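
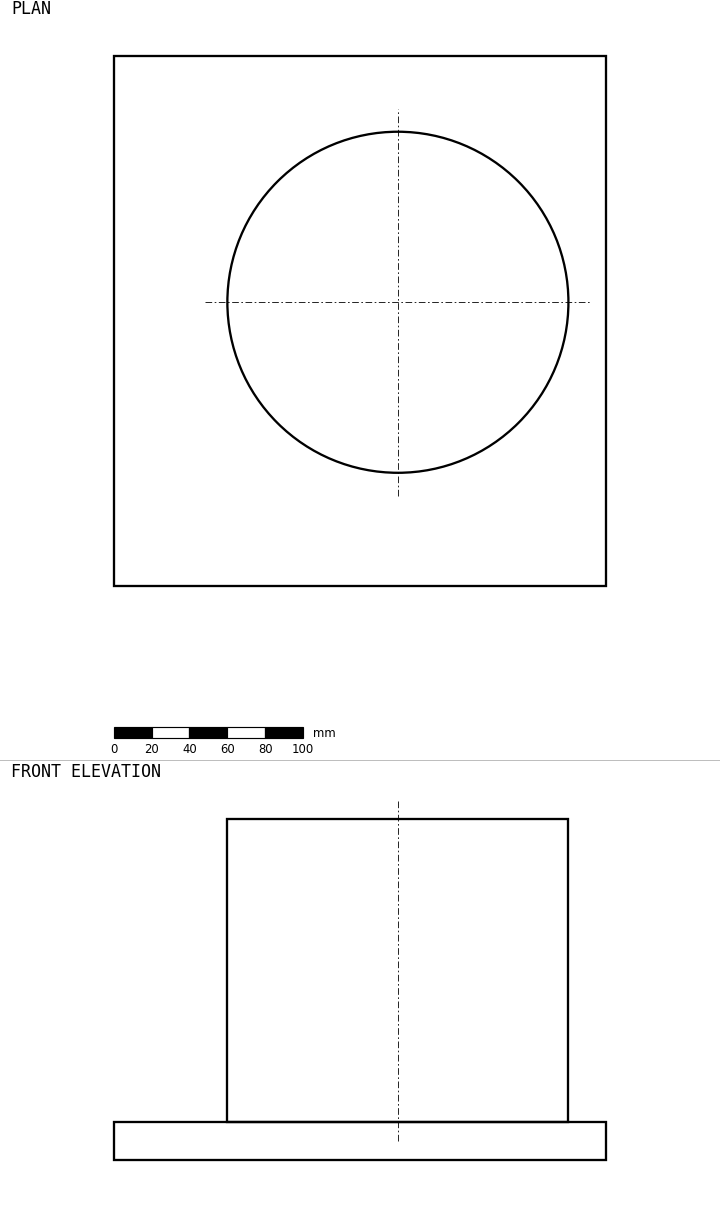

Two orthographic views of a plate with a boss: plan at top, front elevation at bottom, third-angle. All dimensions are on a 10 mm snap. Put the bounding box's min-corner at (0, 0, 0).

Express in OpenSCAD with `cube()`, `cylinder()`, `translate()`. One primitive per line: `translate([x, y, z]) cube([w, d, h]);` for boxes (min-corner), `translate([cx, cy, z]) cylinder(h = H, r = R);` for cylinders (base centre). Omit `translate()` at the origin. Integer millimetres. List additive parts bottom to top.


cube([260, 280, 20]);
translate([150, 150, 20]) cylinder(h = 160, r = 90);


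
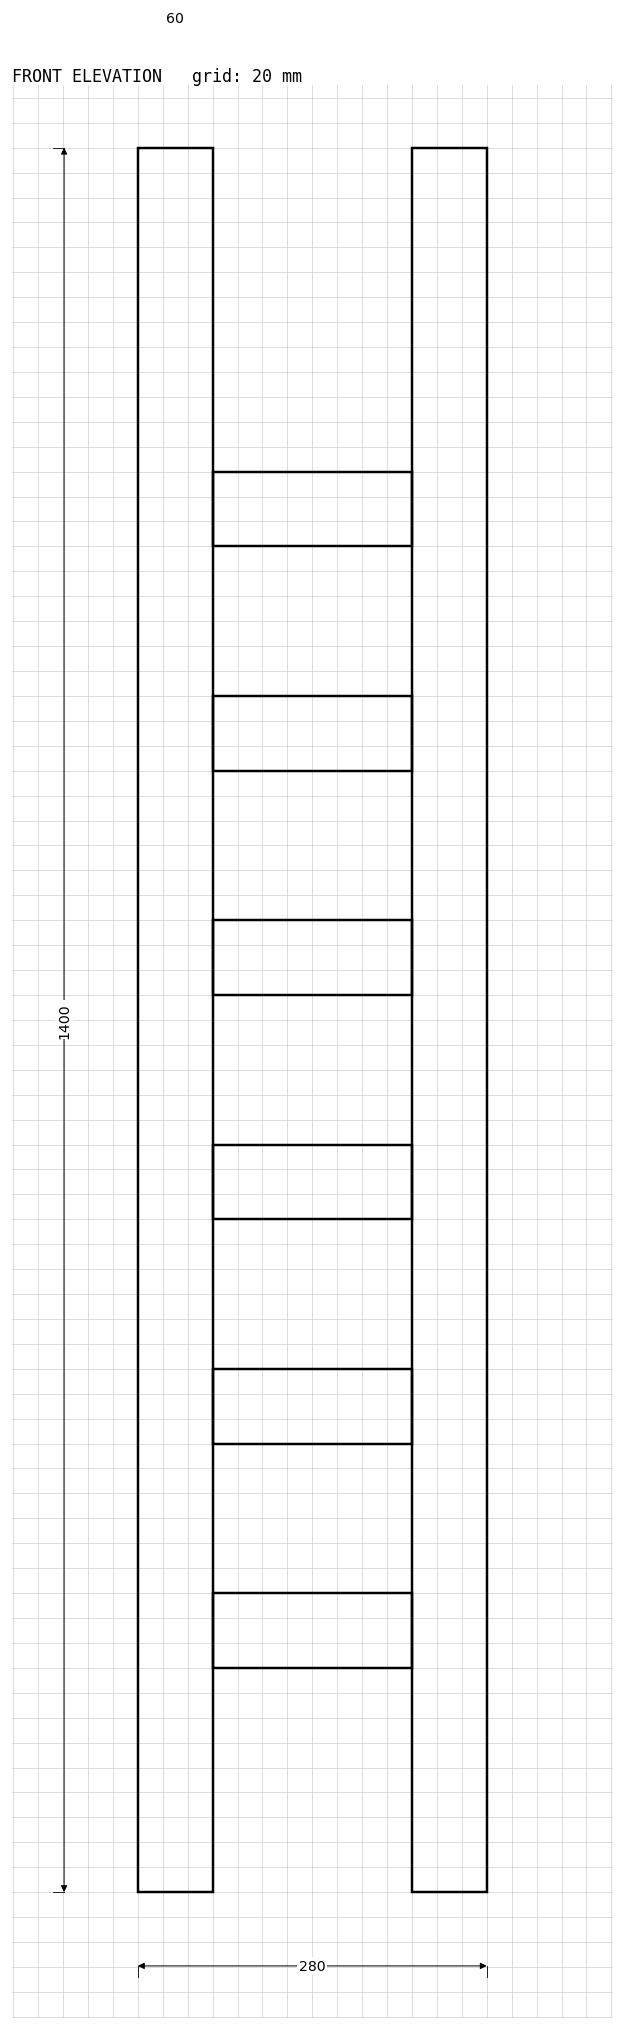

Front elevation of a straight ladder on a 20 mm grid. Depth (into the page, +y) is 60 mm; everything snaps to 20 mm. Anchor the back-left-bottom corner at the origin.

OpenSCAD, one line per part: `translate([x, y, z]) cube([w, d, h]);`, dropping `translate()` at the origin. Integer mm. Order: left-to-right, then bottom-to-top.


cube([60, 60, 1400]);
translate([60, 0, 180]) cube([160, 60, 60]);
translate([60, 0, 360]) cube([160, 60, 60]);
translate([60, 0, 540]) cube([160, 60, 60]);
translate([60, 0, 720]) cube([160, 60, 60]);
translate([60, 0, 900]) cube([160, 60, 60]);
translate([60, 0, 1080]) cube([160, 60, 60]);
translate([220, 0, 0]) cube([60, 60, 1400]);


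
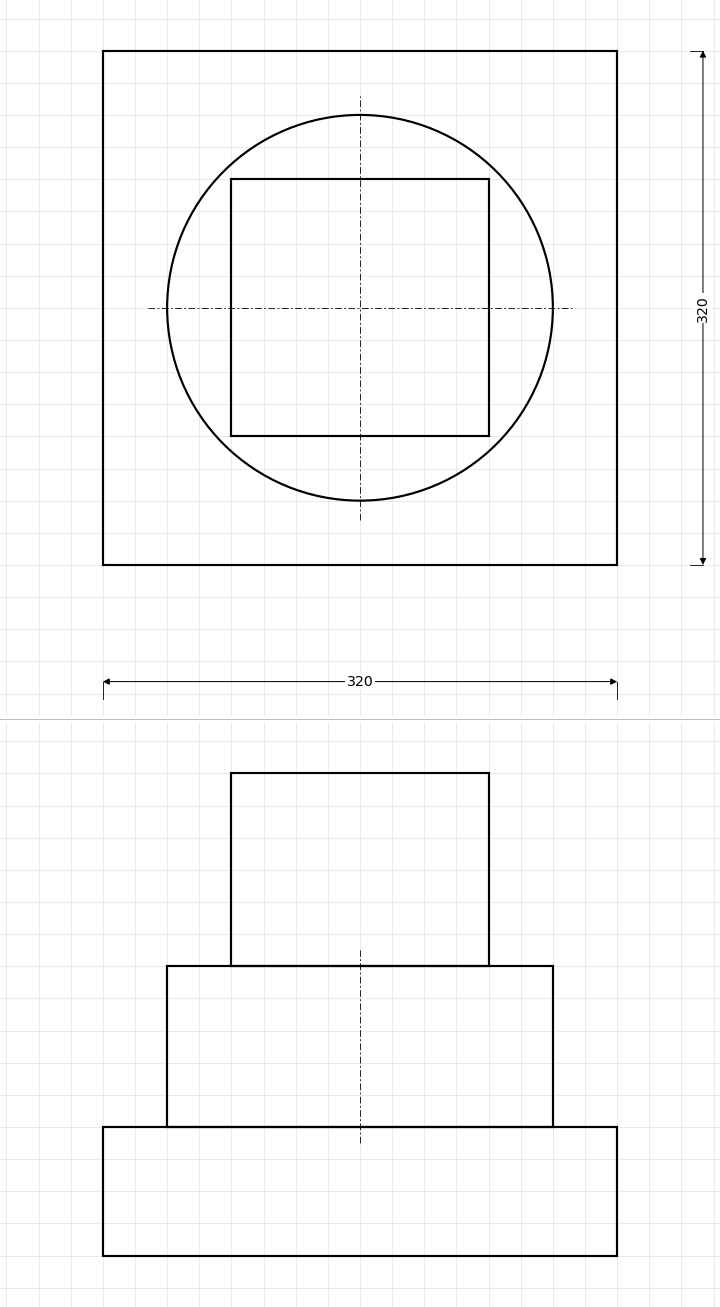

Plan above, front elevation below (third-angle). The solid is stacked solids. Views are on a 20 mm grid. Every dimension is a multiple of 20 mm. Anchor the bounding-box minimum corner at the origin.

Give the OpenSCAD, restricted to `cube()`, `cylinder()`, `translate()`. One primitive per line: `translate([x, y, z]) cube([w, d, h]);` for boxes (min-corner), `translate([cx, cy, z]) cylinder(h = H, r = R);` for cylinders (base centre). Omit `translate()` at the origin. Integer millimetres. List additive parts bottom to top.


cube([320, 320, 80]);
translate([160, 160, 80]) cylinder(h = 100, r = 120);
translate([80, 80, 180]) cube([160, 160, 120]);


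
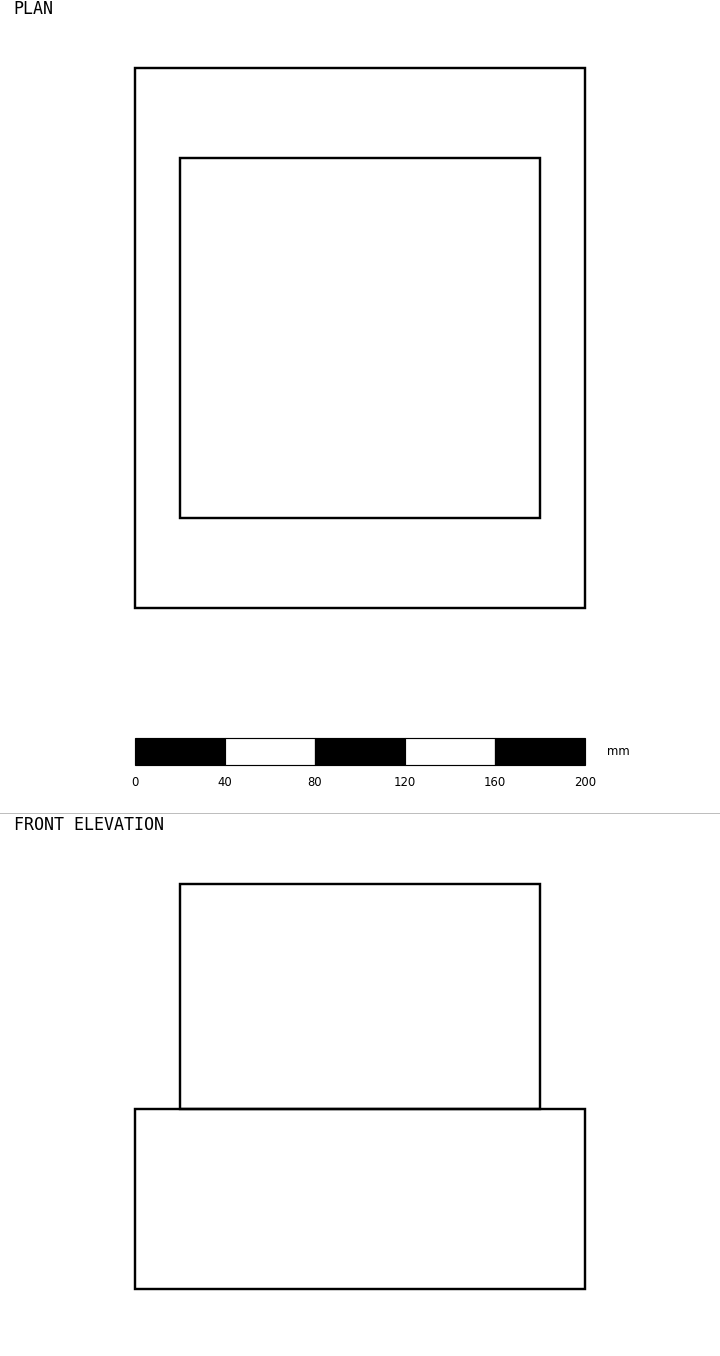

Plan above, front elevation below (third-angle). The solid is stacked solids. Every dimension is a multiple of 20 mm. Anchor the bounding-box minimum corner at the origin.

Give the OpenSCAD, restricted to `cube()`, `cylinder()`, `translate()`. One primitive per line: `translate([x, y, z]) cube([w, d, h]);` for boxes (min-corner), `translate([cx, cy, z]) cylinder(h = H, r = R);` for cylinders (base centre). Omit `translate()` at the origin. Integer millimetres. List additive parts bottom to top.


cube([200, 240, 80]);
translate([20, 40, 80]) cube([160, 160, 100]);


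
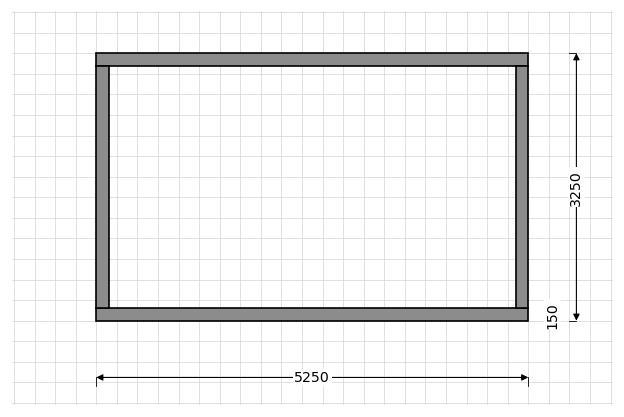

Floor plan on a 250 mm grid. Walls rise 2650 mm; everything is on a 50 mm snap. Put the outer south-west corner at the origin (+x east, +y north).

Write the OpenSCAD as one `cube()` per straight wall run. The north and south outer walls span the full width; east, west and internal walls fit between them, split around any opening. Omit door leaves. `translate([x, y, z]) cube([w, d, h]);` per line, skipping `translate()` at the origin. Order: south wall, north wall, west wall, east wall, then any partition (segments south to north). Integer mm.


cube([5250, 150, 2650]);
translate([0, 3100, 0]) cube([5250, 150, 2650]);
translate([0, 150, 0]) cube([150, 2950, 2650]);
translate([5100, 150, 0]) cube([150, 2950, 2650]);


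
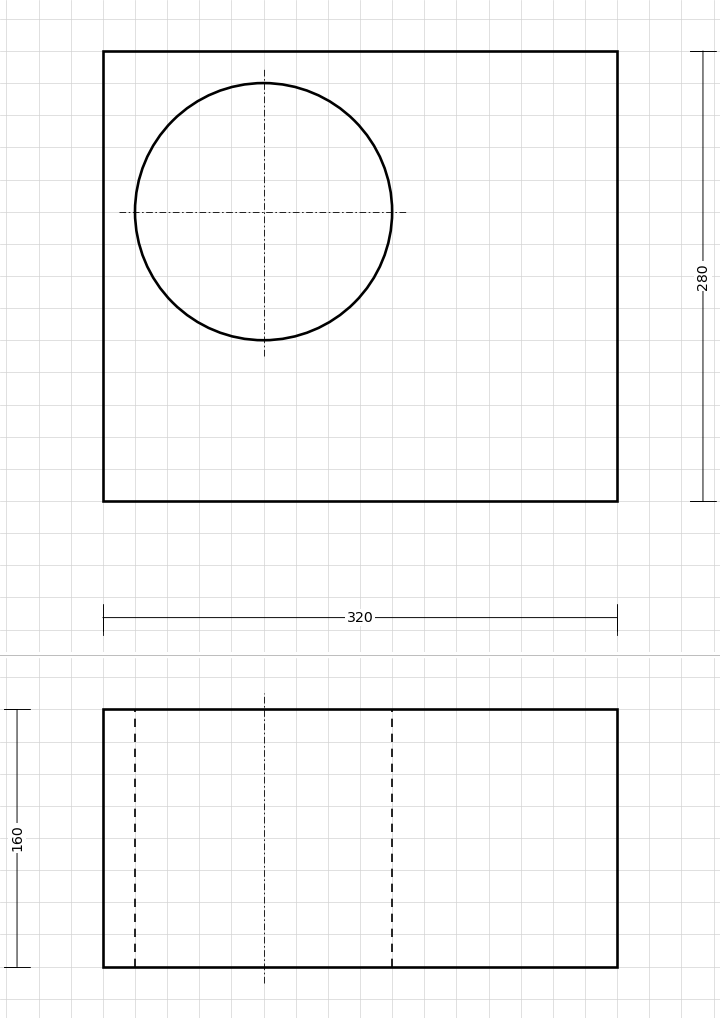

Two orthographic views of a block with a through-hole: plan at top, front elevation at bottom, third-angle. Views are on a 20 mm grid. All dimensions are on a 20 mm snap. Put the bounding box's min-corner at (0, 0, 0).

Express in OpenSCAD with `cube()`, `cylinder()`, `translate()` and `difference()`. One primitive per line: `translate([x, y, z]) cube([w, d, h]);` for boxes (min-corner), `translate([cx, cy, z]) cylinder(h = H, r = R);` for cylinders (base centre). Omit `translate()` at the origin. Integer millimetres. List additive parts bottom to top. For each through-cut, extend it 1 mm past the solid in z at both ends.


difference() {
  cube([320, 280, 160]);
  translate([100, 180, -1]) cylinder(h = 162, r = 80);
}


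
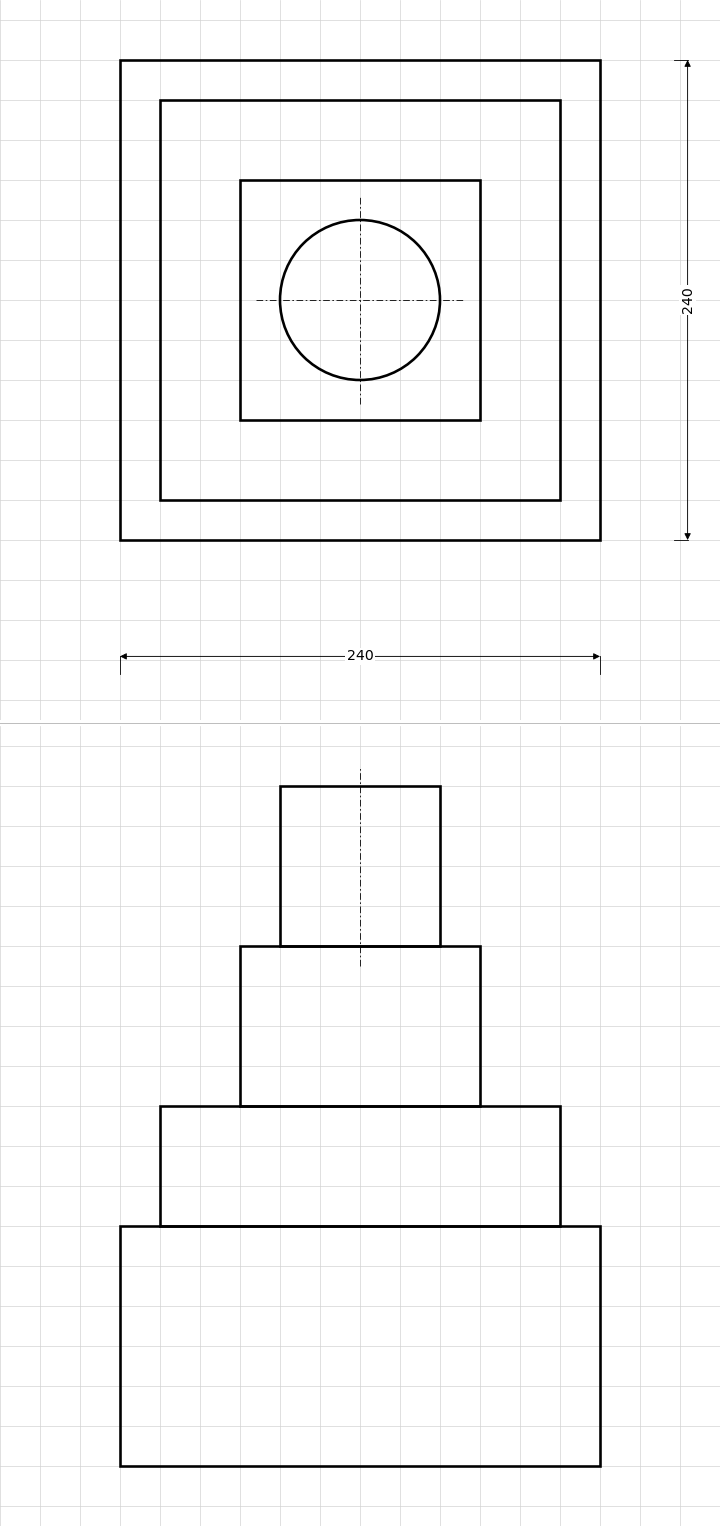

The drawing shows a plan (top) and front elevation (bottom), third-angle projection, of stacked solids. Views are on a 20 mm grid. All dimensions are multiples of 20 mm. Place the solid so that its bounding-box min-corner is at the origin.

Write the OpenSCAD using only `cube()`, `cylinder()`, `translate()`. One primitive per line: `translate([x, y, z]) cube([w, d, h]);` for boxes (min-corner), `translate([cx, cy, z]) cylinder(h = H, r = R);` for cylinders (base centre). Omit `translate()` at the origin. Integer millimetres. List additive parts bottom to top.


cube([240, 240, 120]);
translate([20, 20, 120]) cube([200, 200, 60]);
translate([60, 60, 180]) cube([120, 120, 80]);
translate([120, 120, 260]) cylinder(h = 80, r = 40);


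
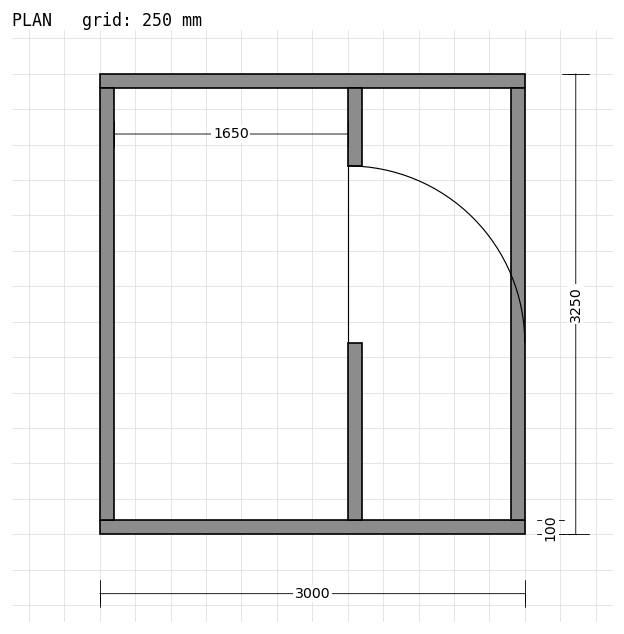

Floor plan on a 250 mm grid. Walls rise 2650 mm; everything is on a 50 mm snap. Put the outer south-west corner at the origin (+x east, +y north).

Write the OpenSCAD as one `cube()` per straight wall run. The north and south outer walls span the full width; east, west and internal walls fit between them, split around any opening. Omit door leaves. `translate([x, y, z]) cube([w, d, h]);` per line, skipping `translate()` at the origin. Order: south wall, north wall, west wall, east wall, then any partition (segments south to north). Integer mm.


cube([3000, 100, 2650]);
translate([0, 3150, 0]) cube([3000, 100, 2650]);
translate([0, 100, 0]) cube([100, 3050, 2650]);
translate([2900, 100, 0]) cube([100, 3050, 2650]);
translate([1750, 100, 0]) cube([100, 1250, 2650]);
translate([1750, 2600, 0]) cube([100, 550, 2650]);


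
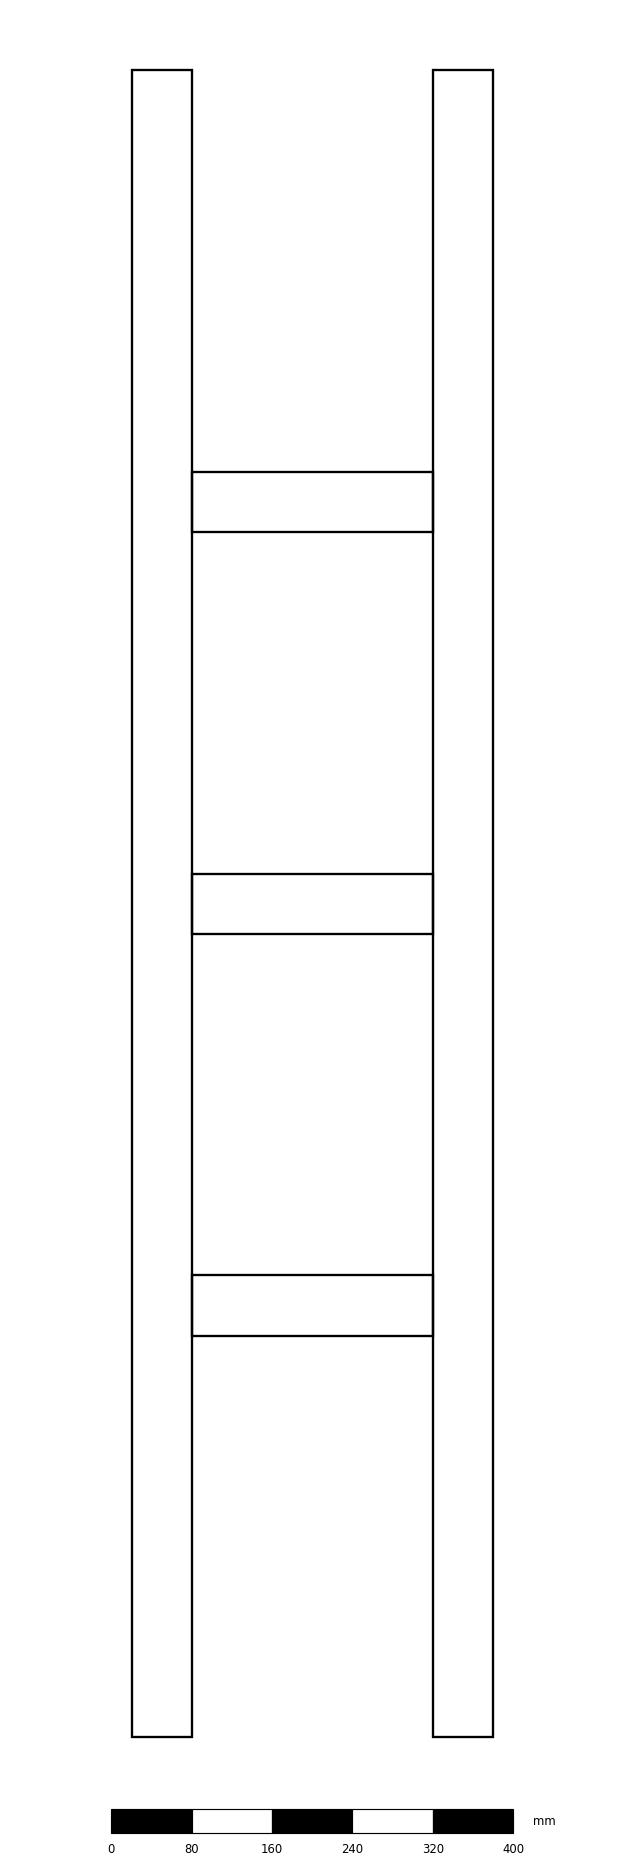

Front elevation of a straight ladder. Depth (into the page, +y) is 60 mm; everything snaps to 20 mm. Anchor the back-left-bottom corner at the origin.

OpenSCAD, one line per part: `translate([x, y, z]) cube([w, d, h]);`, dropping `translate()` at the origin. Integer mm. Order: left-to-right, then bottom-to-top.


cube([60, 60, 1660]);
translate([60, 0, 400]) cube([240, 60, 60]);
translate([60, 0, 800]) cube([240, 60, 60]);
translate([60, 0, 1200]) cube([240, 60, 60]);
translate([300, 0, 0]) cube([60, 60, 1660]);


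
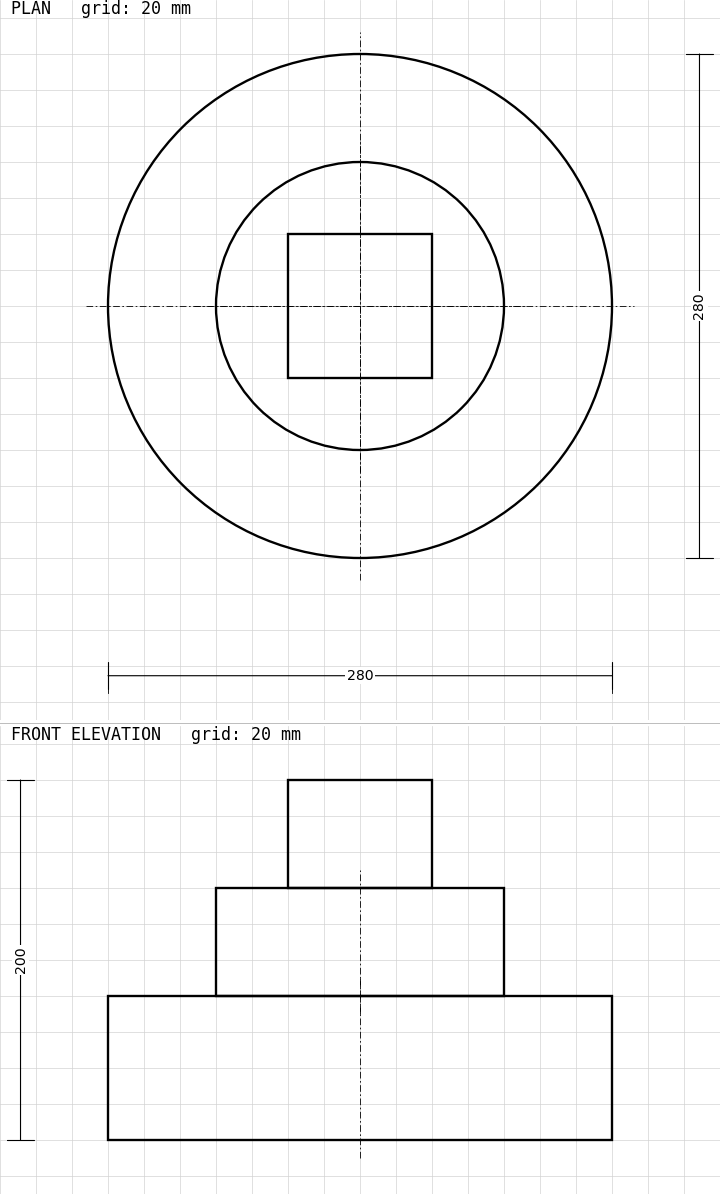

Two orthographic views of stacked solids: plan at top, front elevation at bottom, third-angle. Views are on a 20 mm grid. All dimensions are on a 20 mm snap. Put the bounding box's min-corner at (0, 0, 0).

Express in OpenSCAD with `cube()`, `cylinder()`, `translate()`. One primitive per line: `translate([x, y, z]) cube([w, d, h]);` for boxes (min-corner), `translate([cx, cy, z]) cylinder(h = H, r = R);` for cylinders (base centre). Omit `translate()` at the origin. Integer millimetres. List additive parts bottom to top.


translate([140, 140, 0]) cylinder(h = 80, r = 140);
translate([140, 140, 80]) cylinder(h = 60, r = 80);
translate([100, 100, 140]) cube([80, 80, 60]);


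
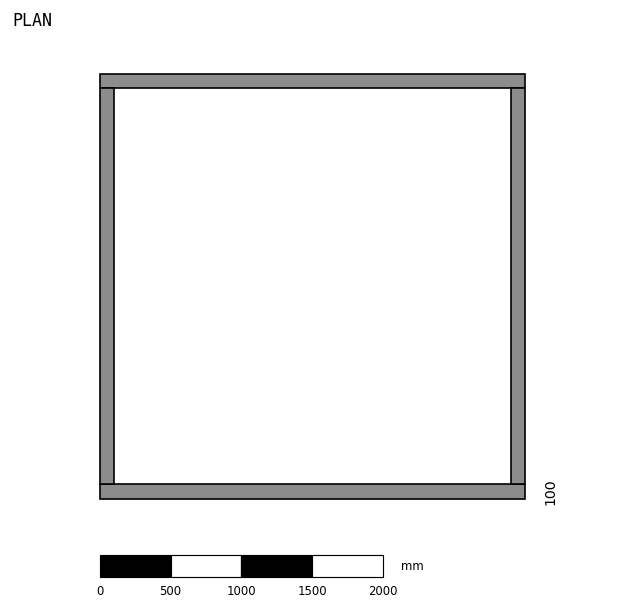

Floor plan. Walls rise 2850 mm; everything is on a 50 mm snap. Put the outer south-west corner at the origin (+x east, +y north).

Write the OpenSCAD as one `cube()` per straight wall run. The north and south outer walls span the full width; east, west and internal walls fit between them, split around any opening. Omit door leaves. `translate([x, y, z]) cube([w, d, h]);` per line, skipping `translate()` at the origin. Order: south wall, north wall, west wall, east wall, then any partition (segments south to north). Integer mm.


cube([3000, 100, 2850]);
translate([0, 2900, 0]) cube([3000, 100, 2850]);
translate([0, 100, 0]) cube([100, 2800, 2850]);
translate([2900, 100, 0]) cube([100, 2800, 2850]);


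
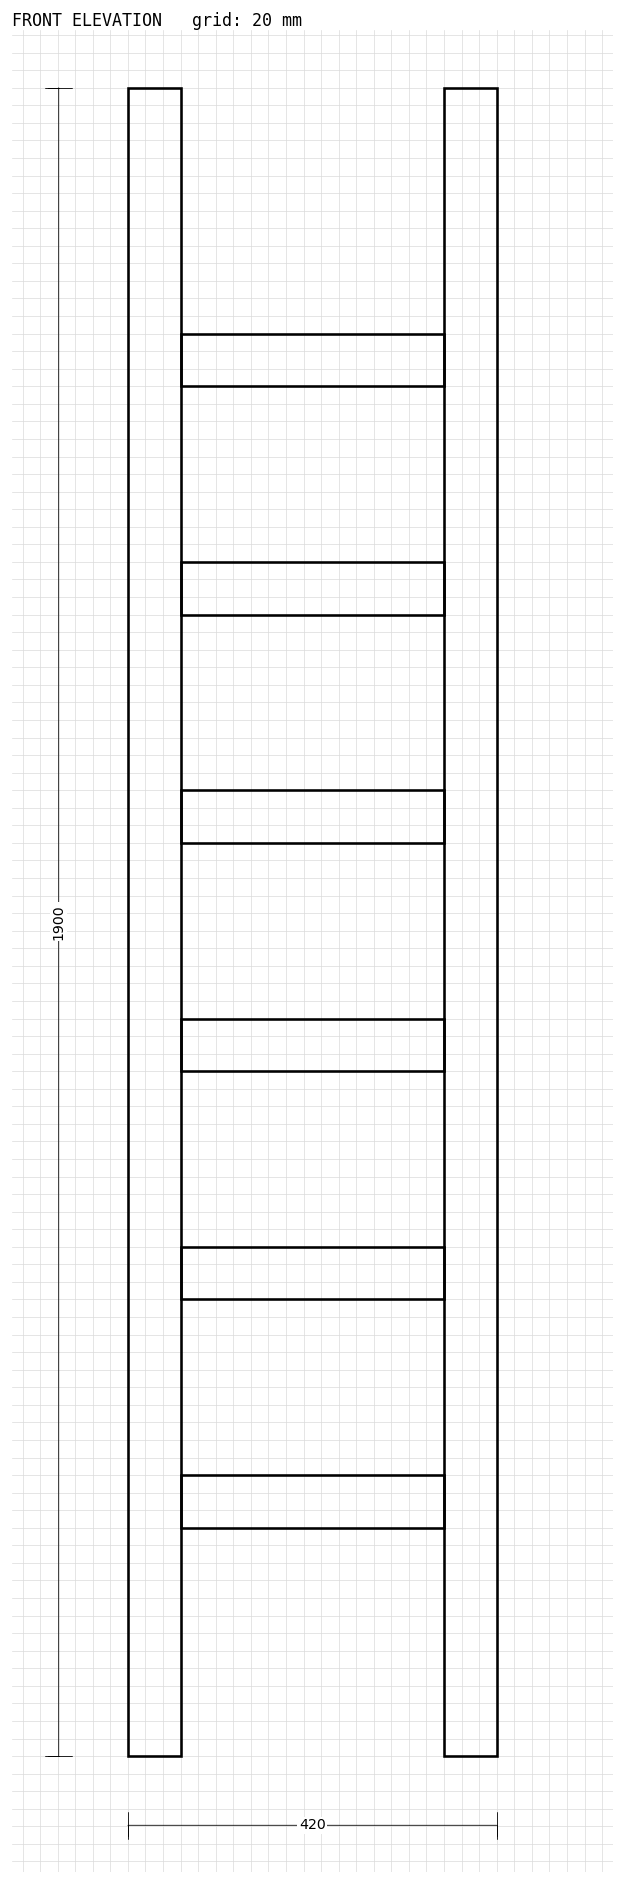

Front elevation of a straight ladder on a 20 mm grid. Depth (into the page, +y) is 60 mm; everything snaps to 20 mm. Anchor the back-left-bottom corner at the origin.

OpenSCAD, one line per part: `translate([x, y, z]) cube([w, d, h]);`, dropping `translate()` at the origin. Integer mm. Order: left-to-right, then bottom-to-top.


cube([60, 60, 1900]);
translate([60, 0, 260]) cube([300, 60, 60]);
translate([60, 0, 520]) cube([300, 60, 60]);
translate([60, 0, 780]) cube([300, 60, 60]);
translate([60, 0, 1040]) cube([300, 60, 60]);
translate([60, 0, 1300]) cube([300, 60, 60]);
translate([60, 0, 1560]) cube([300, 60, 60]);
translate([360, 0, 0]) cube([60, 60, 1900]);


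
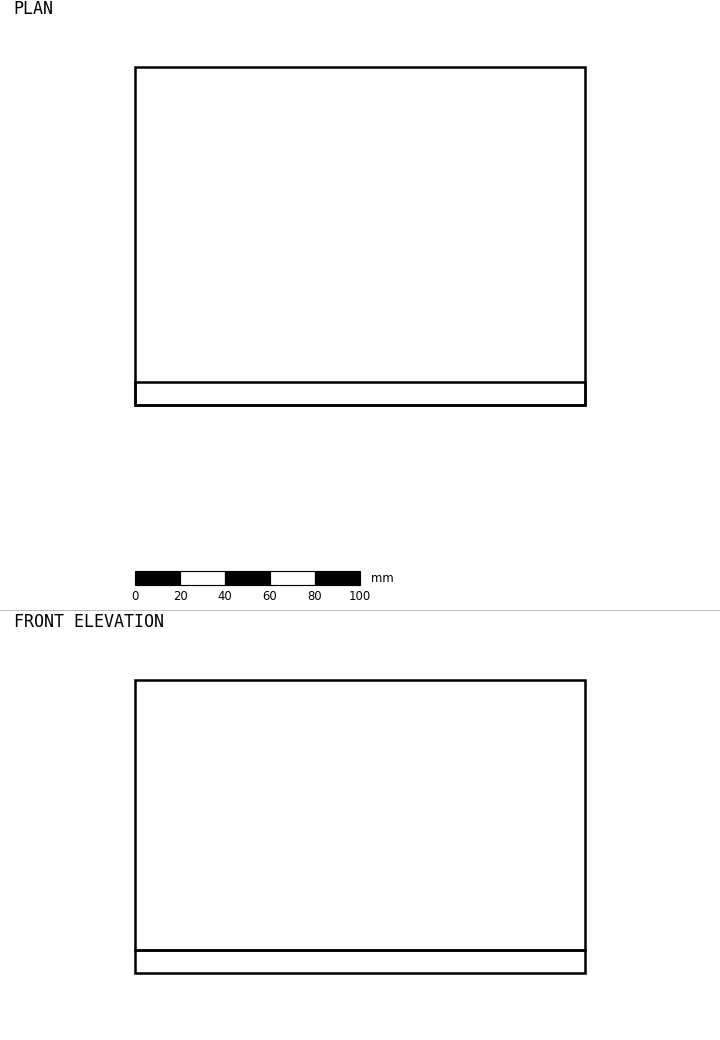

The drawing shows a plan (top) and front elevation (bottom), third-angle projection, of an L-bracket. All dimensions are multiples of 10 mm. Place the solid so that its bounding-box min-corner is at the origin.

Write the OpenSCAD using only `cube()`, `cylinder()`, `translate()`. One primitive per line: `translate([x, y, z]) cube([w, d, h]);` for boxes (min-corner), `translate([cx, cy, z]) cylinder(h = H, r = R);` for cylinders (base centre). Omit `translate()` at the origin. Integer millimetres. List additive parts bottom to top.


cube([200, 150, 10]);
translate([0, 0, 10]) cube([200, 10, 120]);


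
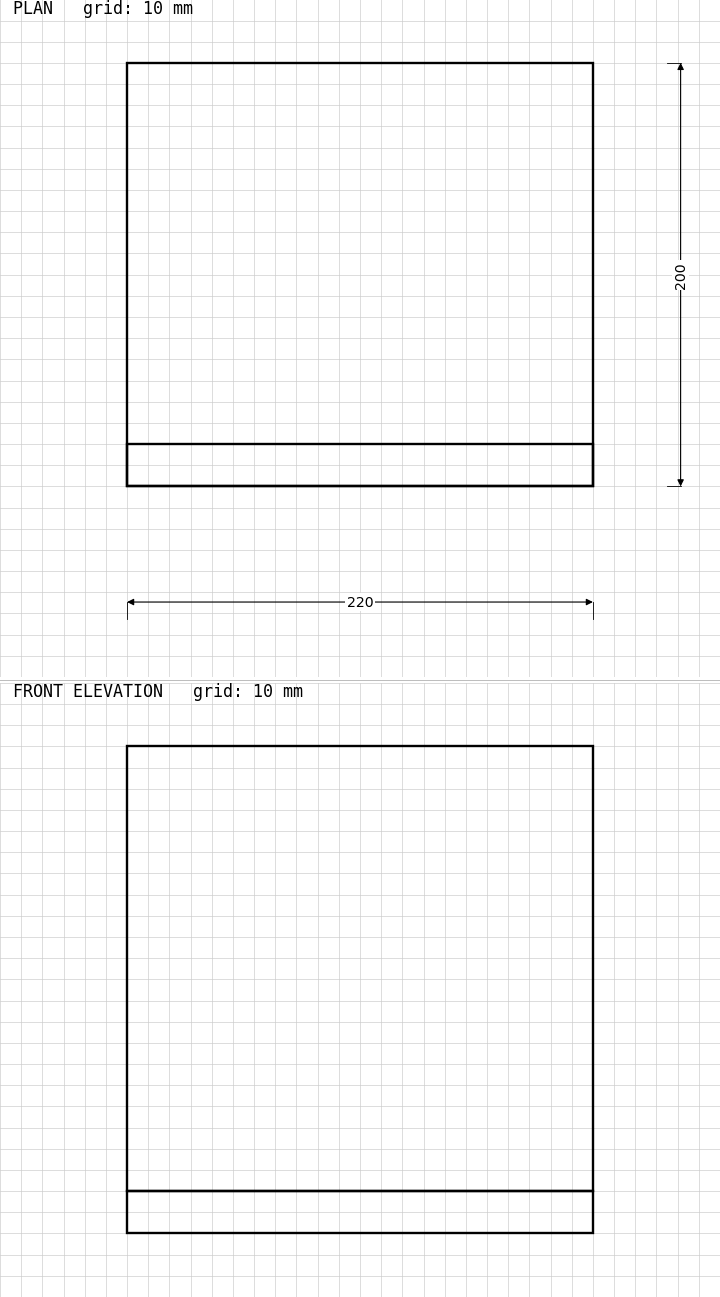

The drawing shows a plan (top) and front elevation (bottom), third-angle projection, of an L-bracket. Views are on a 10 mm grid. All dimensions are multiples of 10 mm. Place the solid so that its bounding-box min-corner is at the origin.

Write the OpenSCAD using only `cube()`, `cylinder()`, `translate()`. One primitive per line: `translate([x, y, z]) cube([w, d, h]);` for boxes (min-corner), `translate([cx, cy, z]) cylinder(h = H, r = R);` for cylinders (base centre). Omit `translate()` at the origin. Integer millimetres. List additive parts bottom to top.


cube([220, 200, 20]);
translate([0, 0, 20]) cube([220, 20, 210]);


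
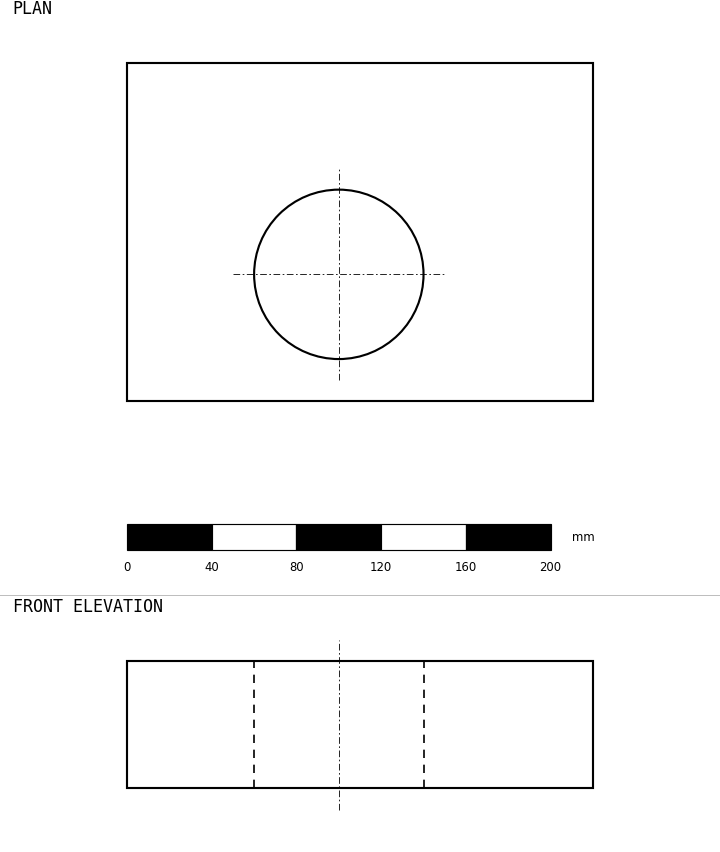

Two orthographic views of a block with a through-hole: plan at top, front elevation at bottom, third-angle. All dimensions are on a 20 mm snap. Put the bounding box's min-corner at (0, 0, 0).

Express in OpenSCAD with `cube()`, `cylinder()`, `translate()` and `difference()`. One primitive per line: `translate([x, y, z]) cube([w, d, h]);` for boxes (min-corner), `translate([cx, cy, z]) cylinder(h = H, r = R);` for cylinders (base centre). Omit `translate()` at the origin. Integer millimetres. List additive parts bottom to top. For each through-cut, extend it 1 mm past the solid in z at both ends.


difference() {
  cube([220, 160, 60]);
  translate([100, 60, -1]) cylinder(h = 62, r = 40);
}


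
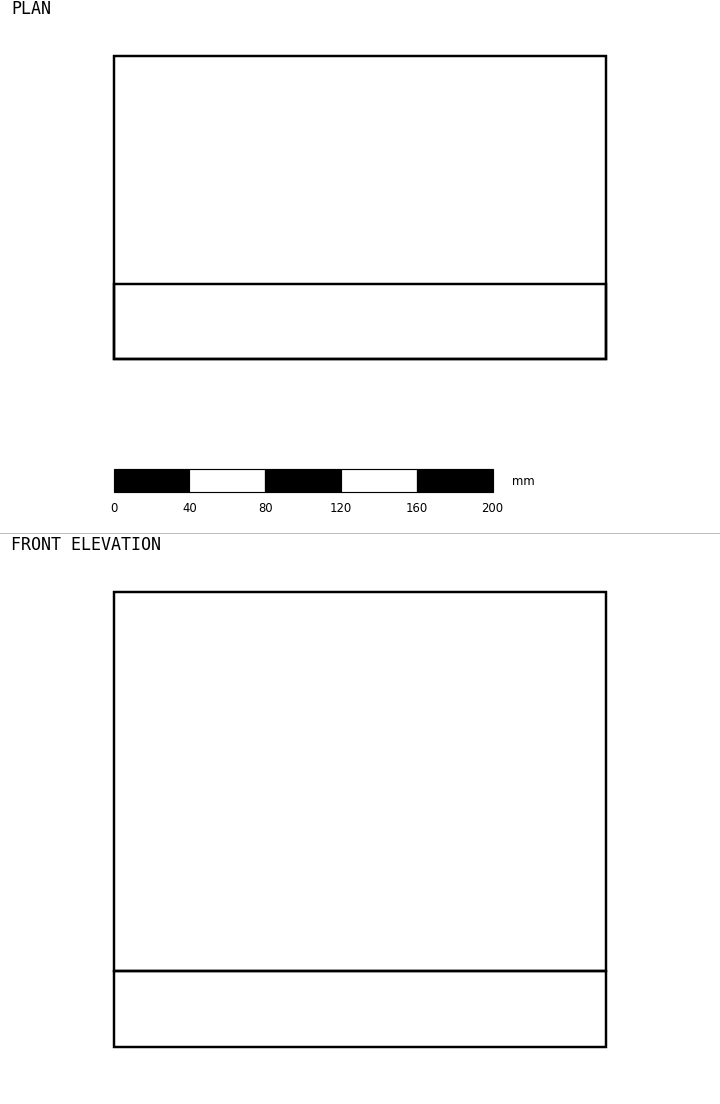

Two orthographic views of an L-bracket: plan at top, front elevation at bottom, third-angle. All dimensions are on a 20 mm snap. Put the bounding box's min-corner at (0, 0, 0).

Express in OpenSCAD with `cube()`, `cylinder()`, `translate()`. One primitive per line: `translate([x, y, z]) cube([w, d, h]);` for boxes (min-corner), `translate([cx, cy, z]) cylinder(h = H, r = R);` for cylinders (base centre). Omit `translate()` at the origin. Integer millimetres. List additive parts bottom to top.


cube([260, 160, 40]);
translate([0, 0, 40]) cube([260, 40, 200]);


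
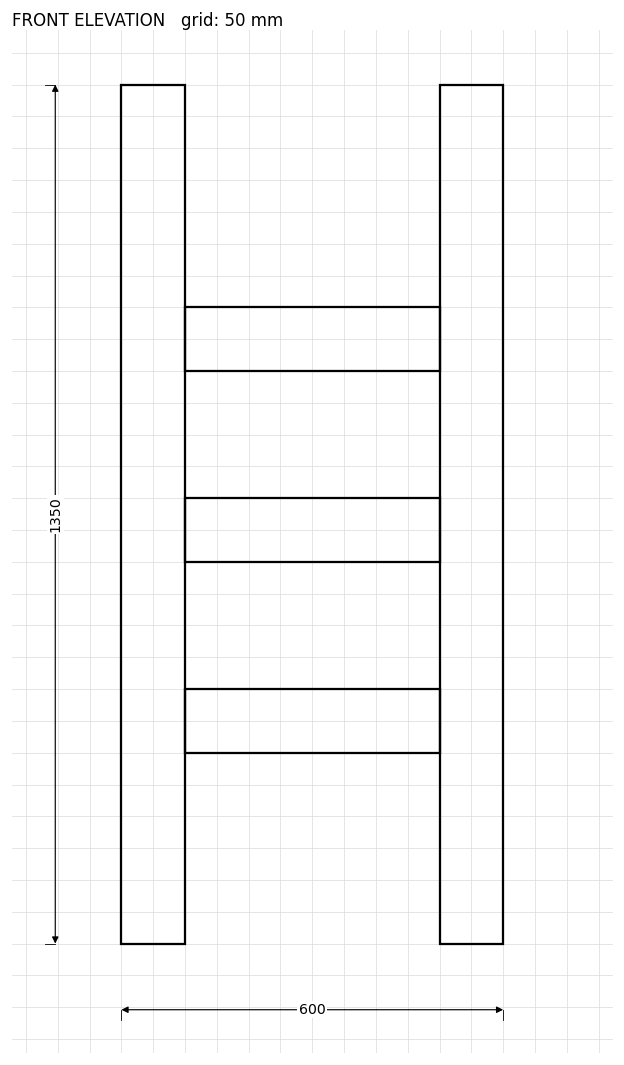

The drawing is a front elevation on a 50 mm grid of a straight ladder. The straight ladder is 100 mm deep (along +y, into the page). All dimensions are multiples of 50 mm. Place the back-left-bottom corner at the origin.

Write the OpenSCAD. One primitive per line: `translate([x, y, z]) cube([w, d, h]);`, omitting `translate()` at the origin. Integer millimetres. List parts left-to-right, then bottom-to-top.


cube([100, 100, 1350]);
translate([100, 0, 300]) cube([400, 100, 100]);
translate([100, 0, 600]) cube([400, 100, 100]);
translate([100, 0, 900]) cube([400, 100, 100]);
translate([500, 0, 0]) cube([100, 100, 1350]);


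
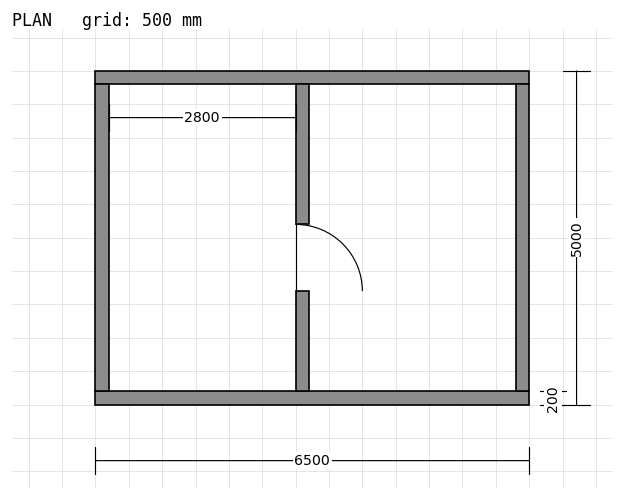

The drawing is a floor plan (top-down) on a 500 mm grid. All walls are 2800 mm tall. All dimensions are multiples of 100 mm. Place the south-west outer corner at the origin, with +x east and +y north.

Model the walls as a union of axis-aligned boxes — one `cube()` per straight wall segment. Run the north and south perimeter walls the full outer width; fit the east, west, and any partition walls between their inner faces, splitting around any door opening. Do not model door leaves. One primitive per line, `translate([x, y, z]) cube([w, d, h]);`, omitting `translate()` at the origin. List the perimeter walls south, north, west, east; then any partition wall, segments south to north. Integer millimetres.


cube([6500, 200, 2800]);
translate([0, 4800, 0]) cube([6500, 200, 2800]);
translate([0, 200, 0]) cube([200, 4600, 2800]);
translate([6300, 200, 0]) cube([200, 4600, 2800]);
translate([3000, 200, 0]) cube([200, 1500, 2800]);
translate([3000, 2700, 0]) cube([200, 2100, 2800]);


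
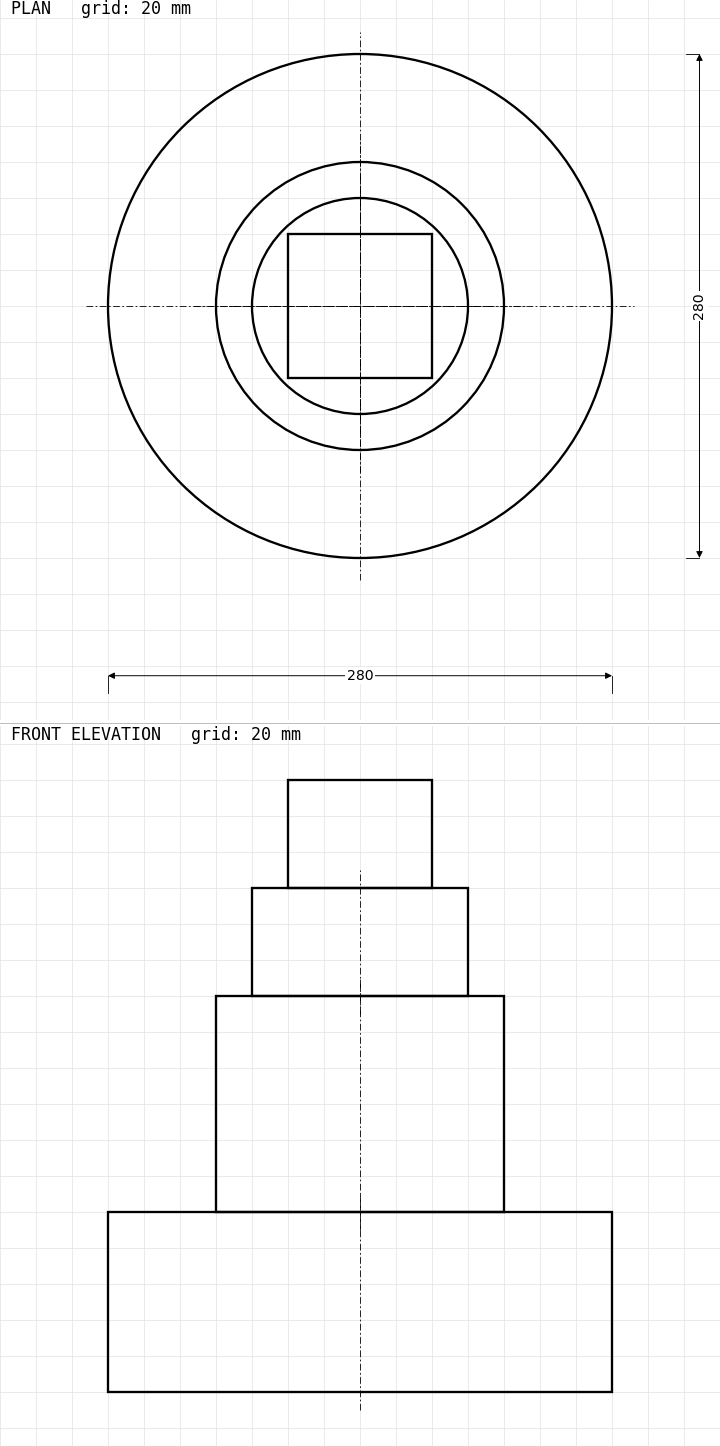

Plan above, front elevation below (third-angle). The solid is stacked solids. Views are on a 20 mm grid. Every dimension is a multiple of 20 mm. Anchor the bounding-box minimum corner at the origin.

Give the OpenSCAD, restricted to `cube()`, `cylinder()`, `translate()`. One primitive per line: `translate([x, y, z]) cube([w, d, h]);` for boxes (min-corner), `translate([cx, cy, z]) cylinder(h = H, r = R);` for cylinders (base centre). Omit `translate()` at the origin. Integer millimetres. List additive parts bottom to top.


translate([140, 140, 0]) cylinder(h = 100, r = 140);
translate([140, 140, 100]) cylinder(h = 120, r = 80);
translate([140, 140, 220]) cylinder(h = 60, r = 60);
translate([100, 100, 280]) cube([80, 80, 60]);


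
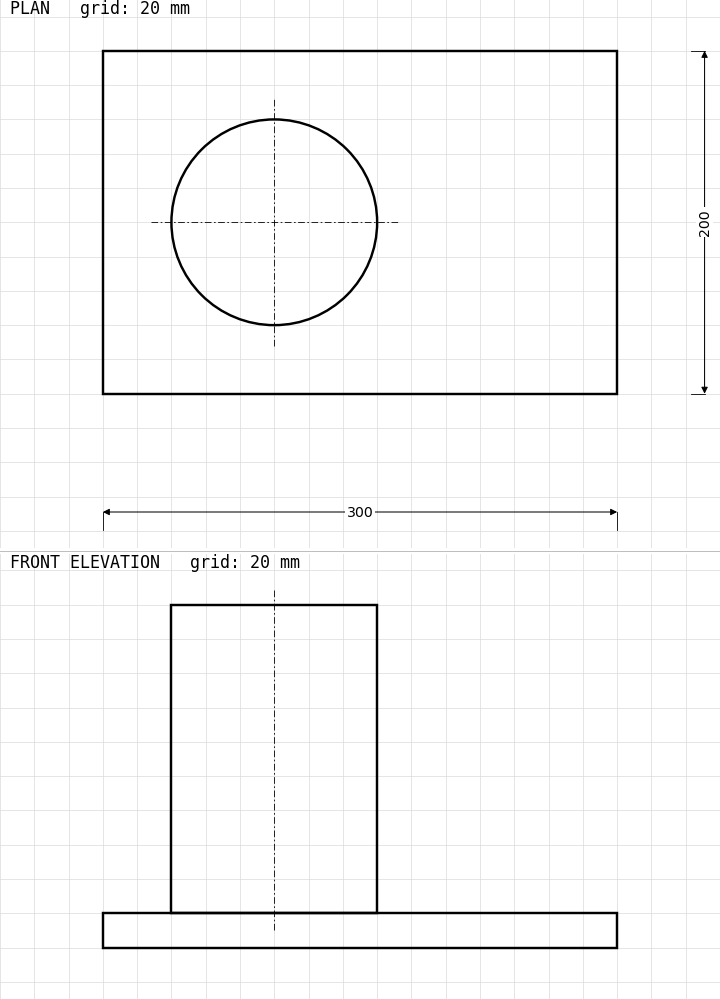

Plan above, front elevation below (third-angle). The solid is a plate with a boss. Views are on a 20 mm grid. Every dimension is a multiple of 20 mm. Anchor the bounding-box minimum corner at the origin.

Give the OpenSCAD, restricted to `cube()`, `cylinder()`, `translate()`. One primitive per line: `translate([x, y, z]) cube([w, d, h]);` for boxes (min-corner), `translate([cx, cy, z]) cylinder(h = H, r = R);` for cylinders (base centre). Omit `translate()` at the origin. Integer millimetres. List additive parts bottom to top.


cube([300, 200, 20]);
translate([100, 100, 20]) cylinder(h = 180, r = 60);


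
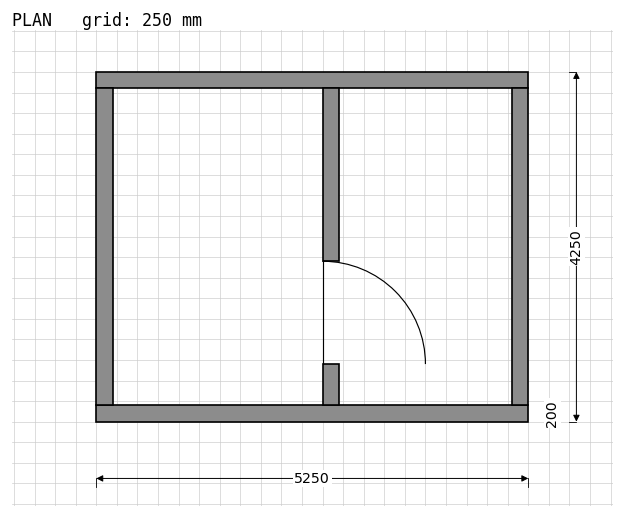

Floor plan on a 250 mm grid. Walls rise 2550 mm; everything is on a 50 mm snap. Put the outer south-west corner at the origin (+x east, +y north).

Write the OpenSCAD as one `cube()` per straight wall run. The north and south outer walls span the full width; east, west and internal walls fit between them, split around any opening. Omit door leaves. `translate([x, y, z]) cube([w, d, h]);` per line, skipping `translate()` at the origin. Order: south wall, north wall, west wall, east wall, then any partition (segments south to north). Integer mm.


cube([5250, 200, 2550]);
translate([0, 4050, 0]) cube([5250, 200, 2550]);
translate([0, 200, 0]) cube([200, 3850, 2550]);
translate([5050, 200, 0]) cube([200, 3850, 2550]);
translate([2750, 200, 0]) cube([200, 500, 2550]);
translate([2750, 1950, 0]) cube([200, 2100, 2550]);


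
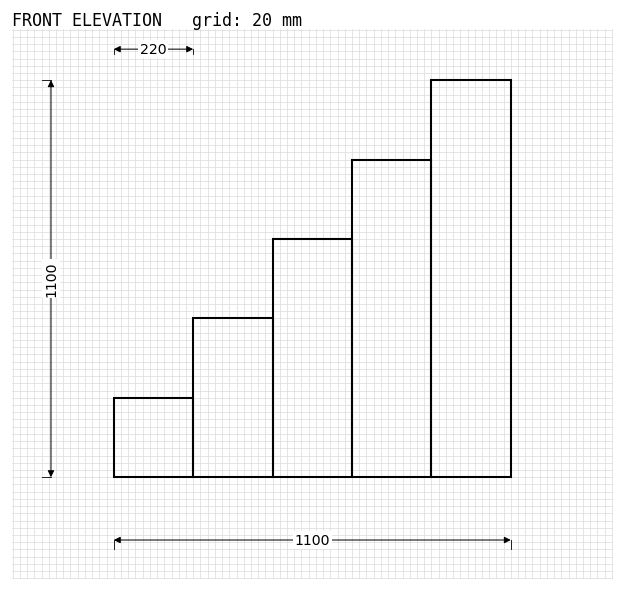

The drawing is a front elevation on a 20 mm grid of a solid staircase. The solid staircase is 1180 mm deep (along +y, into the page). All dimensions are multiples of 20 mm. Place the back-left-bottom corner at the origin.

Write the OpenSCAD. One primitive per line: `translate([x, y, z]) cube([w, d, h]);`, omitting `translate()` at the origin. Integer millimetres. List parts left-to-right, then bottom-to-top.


cube([220, 1180, 220]);
translate([220, 0, 0]) cube([220, 1180, 440]);
translate([440, 0, 0]) cube([220, 1180, 660]);
translate([660, 0, 0]) cube([220, 1180, 880]);
translate([880, 0, 0]) cube([220, 1180, 1100]);


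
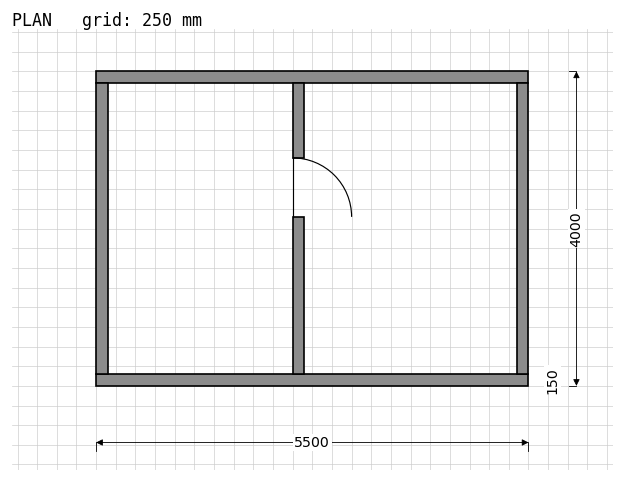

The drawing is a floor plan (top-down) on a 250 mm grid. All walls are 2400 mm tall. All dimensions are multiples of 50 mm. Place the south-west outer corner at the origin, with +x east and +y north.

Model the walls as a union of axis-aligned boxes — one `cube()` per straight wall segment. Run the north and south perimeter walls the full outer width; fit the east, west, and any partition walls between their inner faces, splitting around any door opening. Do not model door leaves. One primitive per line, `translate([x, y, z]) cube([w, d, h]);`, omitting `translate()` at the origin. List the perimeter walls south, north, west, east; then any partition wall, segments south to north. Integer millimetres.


cube([5500, 150, 2400]);
translate([0, 3850, 0]) cube([5500, 150, 2400]);
translate([0, 150, 0]) cube([150, 3700, 2400]);
translate([5350, 150, 0]) cube([150, 3700, 2400]);
translate([2500, 150, 0]) cube([150, 2000, 2400]);
translate([2500, 2900, 0]) cube([150, 950, 2400]);


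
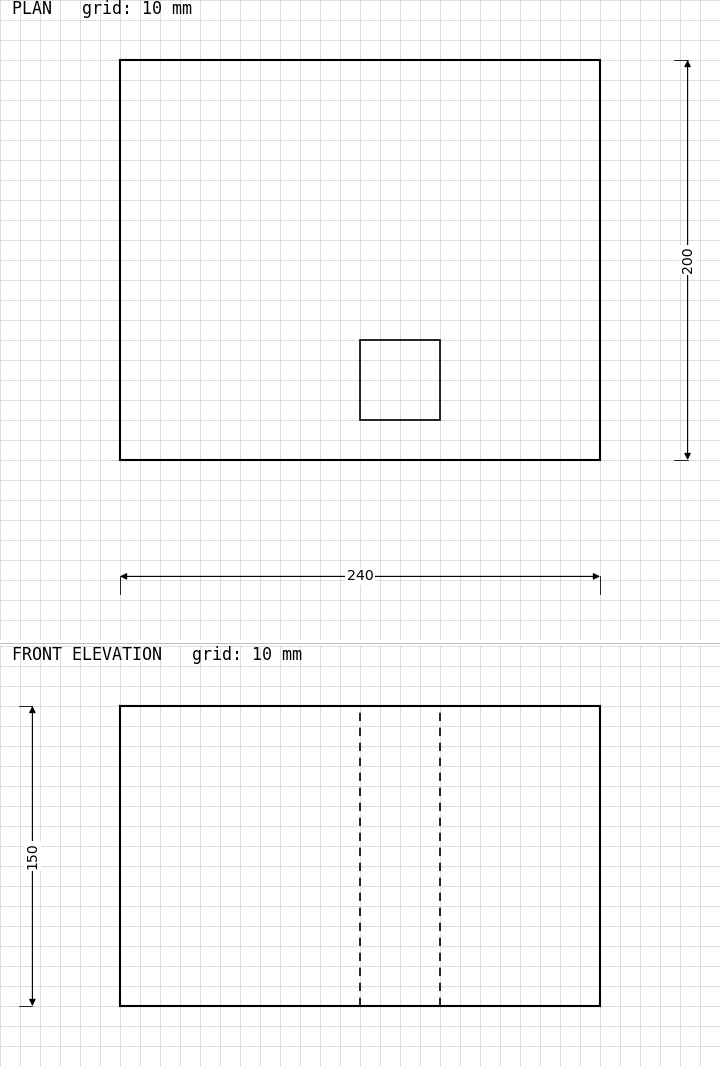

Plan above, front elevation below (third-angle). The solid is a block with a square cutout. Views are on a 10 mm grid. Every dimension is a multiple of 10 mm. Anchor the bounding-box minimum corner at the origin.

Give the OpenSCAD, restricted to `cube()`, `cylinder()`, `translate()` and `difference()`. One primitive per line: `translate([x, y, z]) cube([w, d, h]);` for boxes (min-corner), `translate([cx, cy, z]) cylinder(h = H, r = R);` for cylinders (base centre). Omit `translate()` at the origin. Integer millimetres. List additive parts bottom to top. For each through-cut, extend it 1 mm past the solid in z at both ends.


difference() {
  cube([240, 200, 150]);
  translate([120, 20, -1]) cube([40, 40, 152]);
}


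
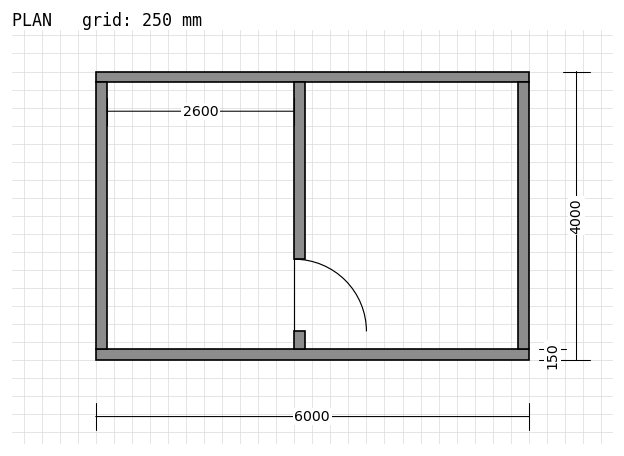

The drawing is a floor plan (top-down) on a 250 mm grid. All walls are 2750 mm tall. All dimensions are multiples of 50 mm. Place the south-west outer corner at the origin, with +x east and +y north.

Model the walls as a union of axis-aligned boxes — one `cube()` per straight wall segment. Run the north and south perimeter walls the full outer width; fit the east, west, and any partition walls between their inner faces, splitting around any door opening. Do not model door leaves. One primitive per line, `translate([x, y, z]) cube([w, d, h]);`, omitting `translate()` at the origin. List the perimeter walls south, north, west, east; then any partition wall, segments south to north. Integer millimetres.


cube([6000, 150, 2750]);
translate([0, 3850, 0]) cube([6000, 150, 2750]);
translate([0, 150, 0]) cube([150, 3700, 2750]);
translate([5850, 150, 0]) cube([150, 3700, 2750]);
translate([2750, 150, 0]) cube([150, 250, 2750]);
translate([2750, 1400, 0]) cube([150, 2450, 2750]);


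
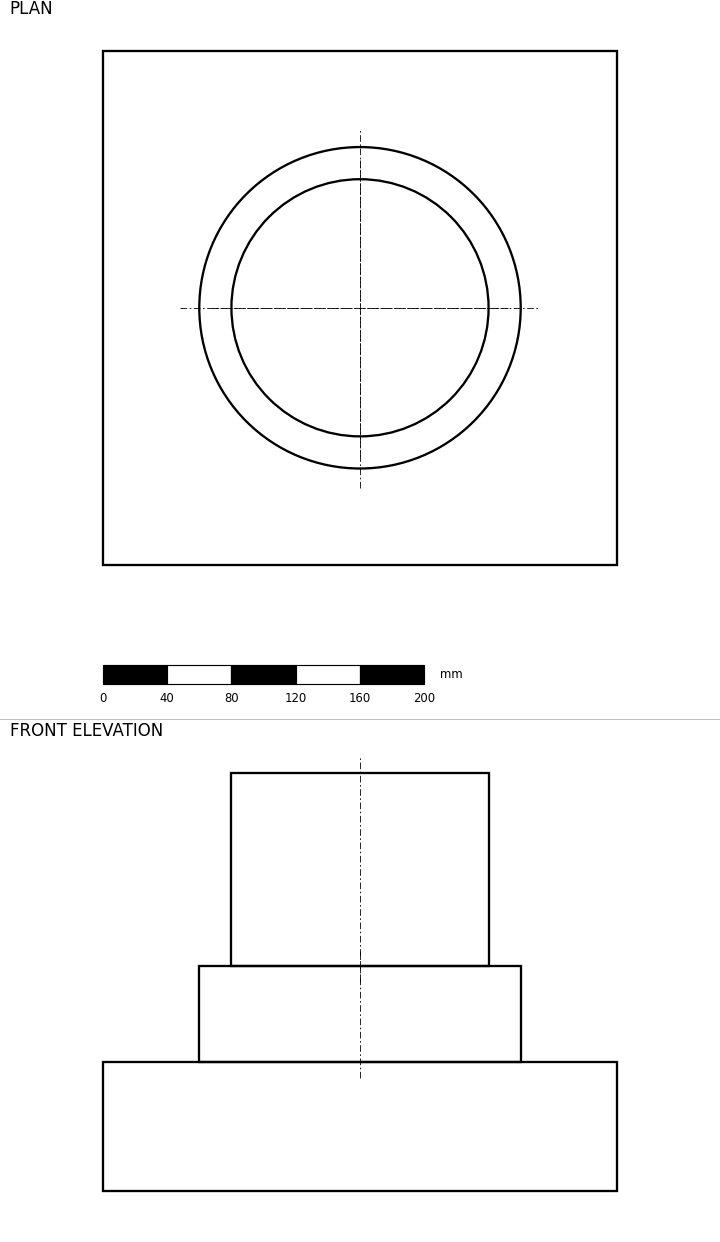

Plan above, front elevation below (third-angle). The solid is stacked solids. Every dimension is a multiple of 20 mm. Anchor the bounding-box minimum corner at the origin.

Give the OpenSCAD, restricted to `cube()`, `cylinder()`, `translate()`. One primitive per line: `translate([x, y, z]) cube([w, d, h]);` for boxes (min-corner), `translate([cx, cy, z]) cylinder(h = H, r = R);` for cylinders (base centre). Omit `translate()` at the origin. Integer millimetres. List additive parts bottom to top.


cube([320, 320, 80]);
translate([160, 160, 80]) cylinder(h = 60, r = 100);
translate([160, 160, 140]) cylinder(h = 120, r = 80);


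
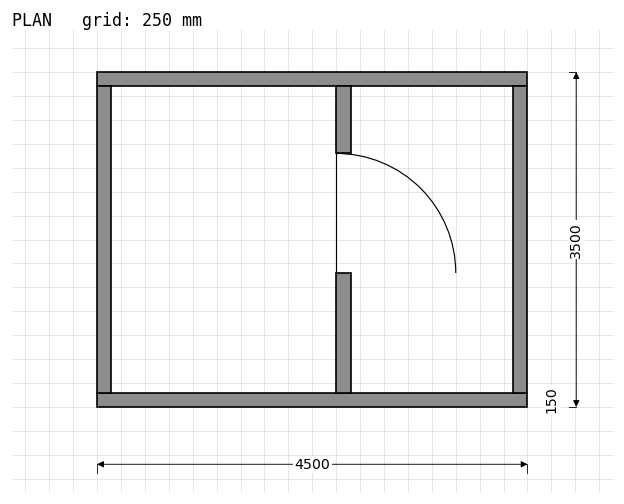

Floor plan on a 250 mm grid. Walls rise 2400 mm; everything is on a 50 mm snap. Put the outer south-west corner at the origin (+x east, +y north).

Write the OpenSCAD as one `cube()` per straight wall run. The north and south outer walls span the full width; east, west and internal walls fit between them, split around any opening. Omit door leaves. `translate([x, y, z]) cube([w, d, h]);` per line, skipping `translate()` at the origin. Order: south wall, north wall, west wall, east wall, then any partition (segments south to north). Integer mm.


cube([4500, 150, 2400]);
translate([0, 3350, 0]) cube([4500, 150, 2400]);
translate([0, 150, 0]) cube([150, 3200, 2400]);
translate([4350, 150, 0]) cube([150, 3200, 2400]);
translate([2500, 150, 0]) cube([150, 1250, 2400]);
translate([2500, 2650, 0]) cube([150, 700, 2400]);


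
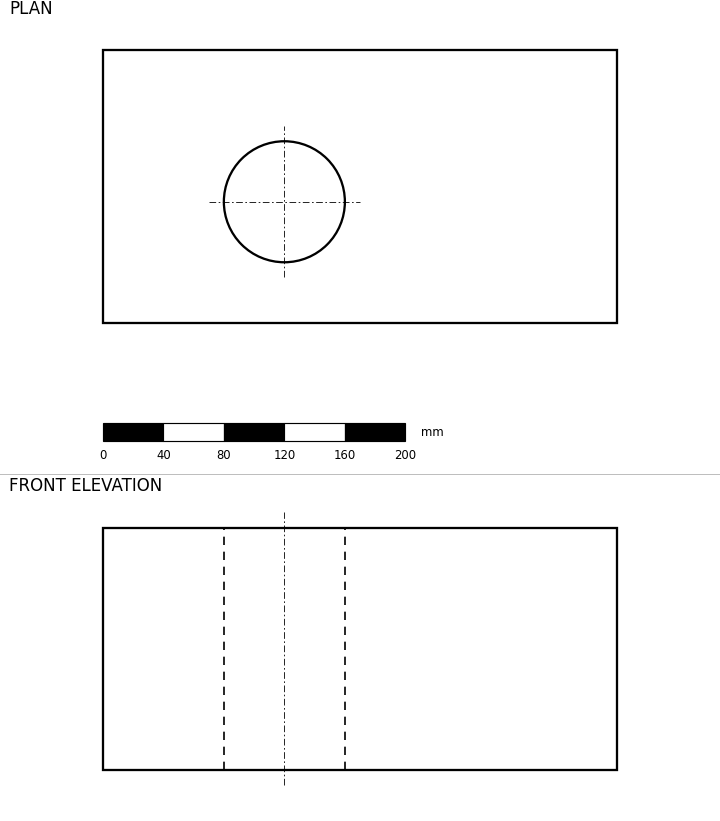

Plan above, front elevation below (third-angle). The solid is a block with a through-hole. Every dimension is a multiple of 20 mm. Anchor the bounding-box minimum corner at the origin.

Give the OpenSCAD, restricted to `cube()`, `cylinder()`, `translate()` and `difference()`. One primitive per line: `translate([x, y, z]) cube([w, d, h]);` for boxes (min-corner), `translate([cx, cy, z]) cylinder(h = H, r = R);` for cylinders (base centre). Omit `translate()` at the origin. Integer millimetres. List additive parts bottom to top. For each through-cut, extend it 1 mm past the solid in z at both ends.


difference() {
  cube([340, 180, 160]);
  translate([120, 80, -1]) cylinder(h = 162, r = 40);
}


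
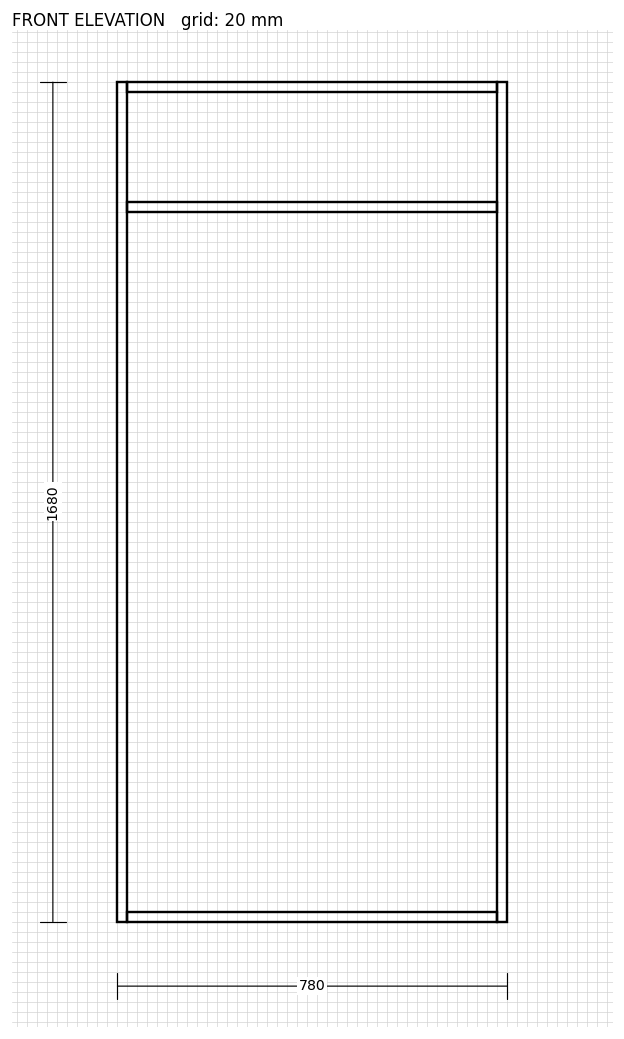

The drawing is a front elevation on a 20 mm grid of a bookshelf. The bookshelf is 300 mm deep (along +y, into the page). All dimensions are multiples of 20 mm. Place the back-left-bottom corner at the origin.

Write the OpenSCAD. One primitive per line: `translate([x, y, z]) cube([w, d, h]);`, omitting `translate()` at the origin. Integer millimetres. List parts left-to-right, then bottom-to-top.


cube([20, 300, 1680]);
translate([20, 0, 0]) cube([740, 300, 20]);
translate([20, 0, 1420]) cube([740, 300, 20]);
translate([20, 0, 1660]) cube([740, 300, 20]);
translate([760, 0, 0]) cube([20, 300, 1680]);


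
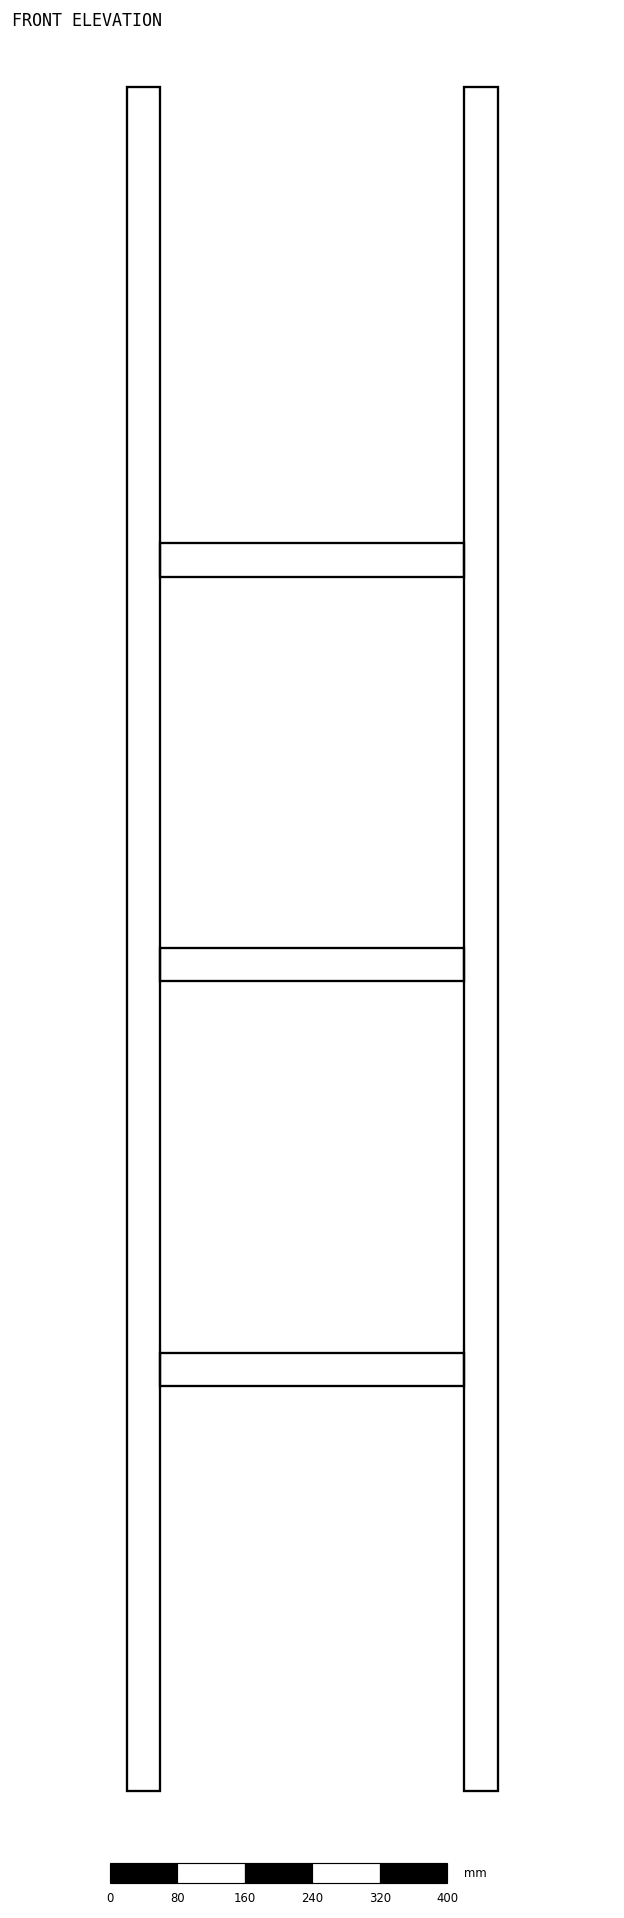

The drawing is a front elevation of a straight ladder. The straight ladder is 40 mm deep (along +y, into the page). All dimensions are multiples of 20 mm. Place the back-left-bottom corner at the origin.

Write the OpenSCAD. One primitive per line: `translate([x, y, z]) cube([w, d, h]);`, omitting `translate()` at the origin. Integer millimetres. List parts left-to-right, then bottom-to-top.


cube([40, 40, 2020]);
translate([40, 0, 480]) cube([360, 40, 40]);
translate([40, 0, 960]) cube([360, 40, 40]);
translate([40, 0, 1440]) cube([360, 40, 40]);
translate([400, 0, 0]) cube([40, 40, 2020]);


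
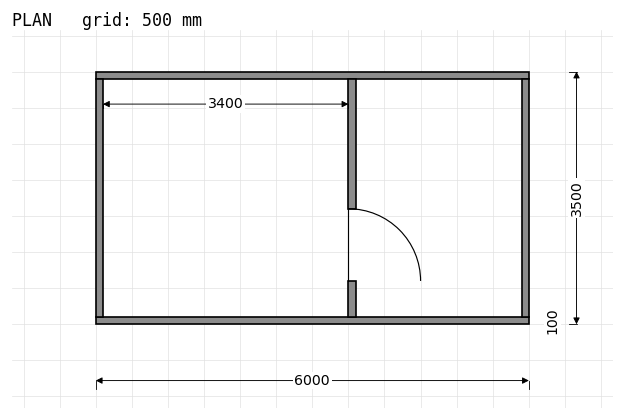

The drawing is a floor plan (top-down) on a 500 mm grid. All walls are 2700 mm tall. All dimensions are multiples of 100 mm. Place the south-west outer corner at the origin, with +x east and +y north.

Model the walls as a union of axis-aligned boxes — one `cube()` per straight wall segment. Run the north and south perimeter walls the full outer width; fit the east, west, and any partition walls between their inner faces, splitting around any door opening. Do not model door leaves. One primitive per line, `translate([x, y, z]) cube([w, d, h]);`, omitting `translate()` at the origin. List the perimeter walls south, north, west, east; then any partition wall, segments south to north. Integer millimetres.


cube([6000, 100, 2700]);
translate([0, 3400, 0]) cube([6000, 100, 2700]);
translate([0, 100, 0]) cube([100, 3300, 2700]);
translate([5900, 100, 0]) cube([100, 3300, 2700]);
translate([3500, 100, 0]) cube([100, 500, 2700]);
translate([3500, 1600, 0]) cube([100, 1800, 2700]);


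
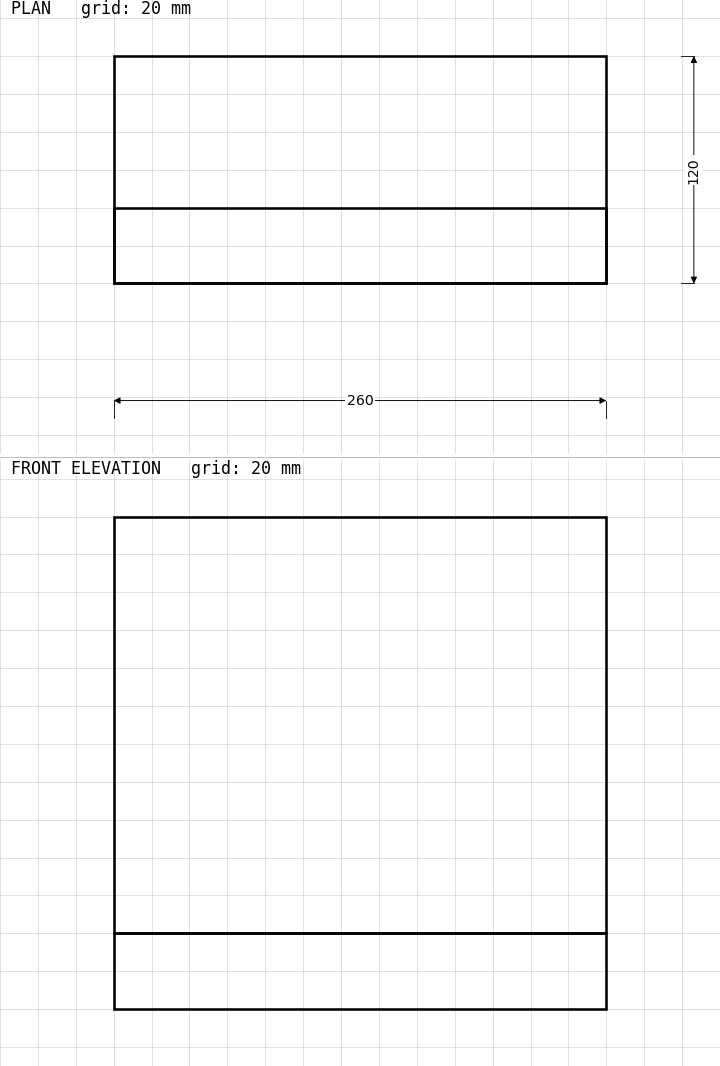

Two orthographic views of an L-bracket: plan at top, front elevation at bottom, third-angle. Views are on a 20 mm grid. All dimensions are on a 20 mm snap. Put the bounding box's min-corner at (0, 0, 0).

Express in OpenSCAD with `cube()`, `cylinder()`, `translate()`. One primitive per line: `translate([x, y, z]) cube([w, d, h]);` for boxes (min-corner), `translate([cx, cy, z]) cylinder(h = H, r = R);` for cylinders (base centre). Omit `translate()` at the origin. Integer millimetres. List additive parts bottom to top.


cube([260, 120, 40]);
translate([0, 0, 40]) cube([260, 40, 220]);
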